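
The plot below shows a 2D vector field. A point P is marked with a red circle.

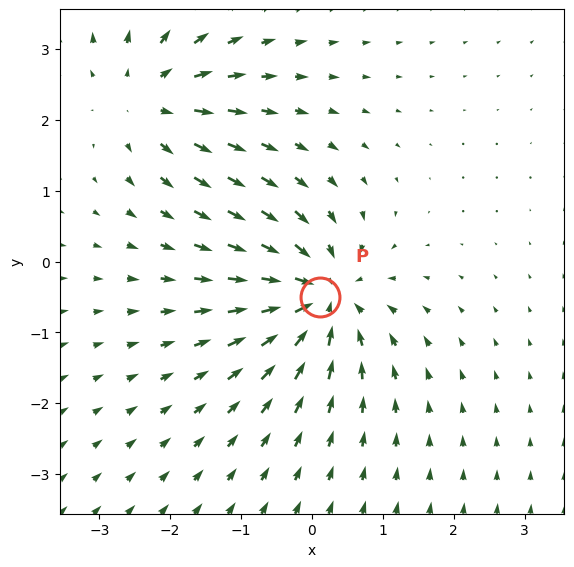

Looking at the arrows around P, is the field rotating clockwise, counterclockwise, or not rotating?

not rotating

Near P at (0.1, -0.5) the arrows show no circulation. The curl there is ≈0.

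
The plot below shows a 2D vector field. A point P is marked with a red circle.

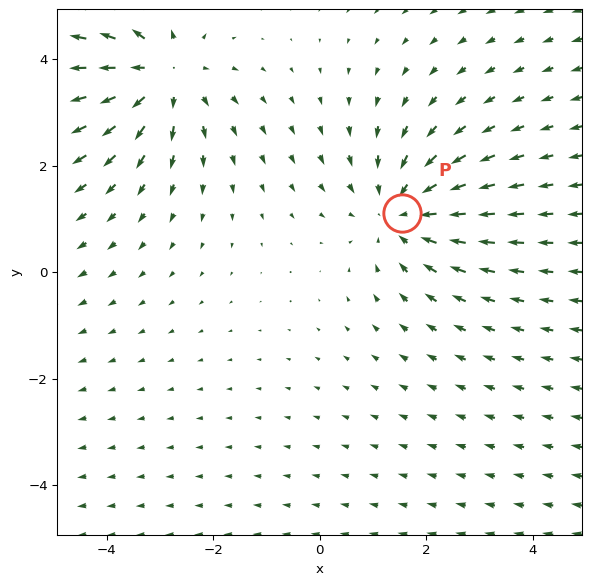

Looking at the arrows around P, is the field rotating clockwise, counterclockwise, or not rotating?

not rotating

Near P at (1.5, 1.1) the arrows show no circulation. The curl there is ≈0.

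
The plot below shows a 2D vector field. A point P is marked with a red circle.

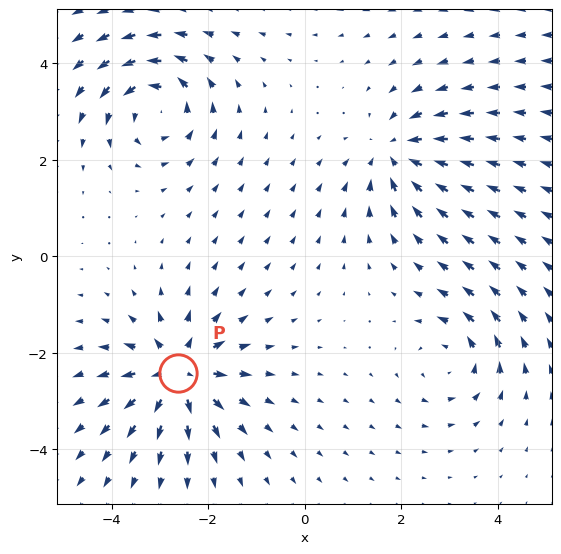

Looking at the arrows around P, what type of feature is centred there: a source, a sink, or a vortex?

source

At P (-2.6, -2.4) the arrows spread outward. Divergence about +6, curl ≈0 — positive divergence with near-zero curl is a source.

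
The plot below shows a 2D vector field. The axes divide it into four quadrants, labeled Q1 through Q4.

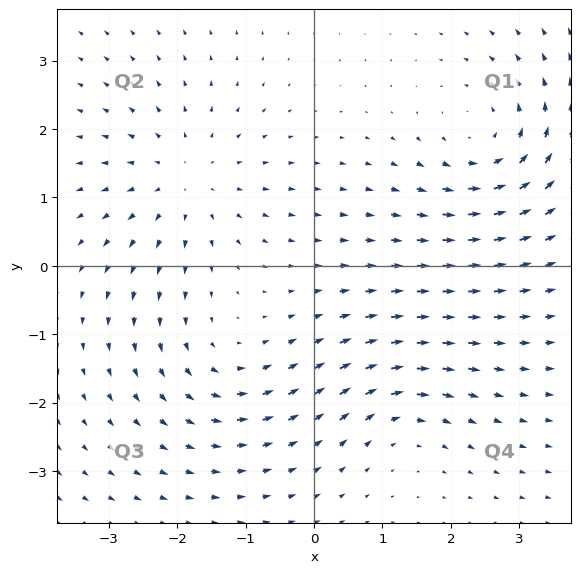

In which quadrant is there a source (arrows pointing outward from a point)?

Q2

The source sits at approximately (-1.9, 1.2), which lies in quadrant Q2. The divergence there is about +4, positive as expected for a source.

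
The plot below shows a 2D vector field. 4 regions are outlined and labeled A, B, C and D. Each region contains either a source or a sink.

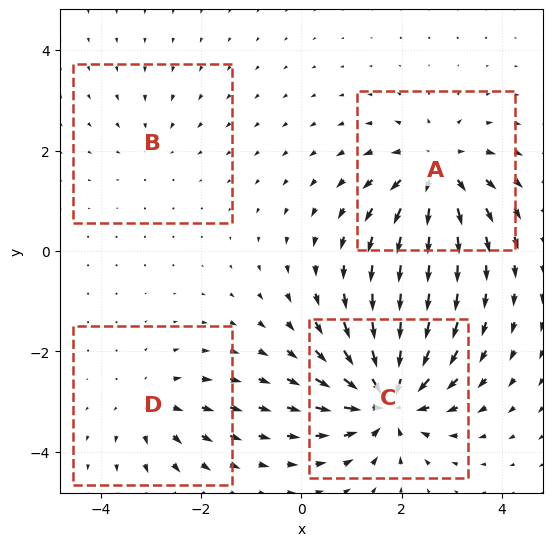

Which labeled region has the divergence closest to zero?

Divergence at each region's feature centre — A: about +6, B: about -2, C: about -8, D: about +4. Region B is closest to zero.

B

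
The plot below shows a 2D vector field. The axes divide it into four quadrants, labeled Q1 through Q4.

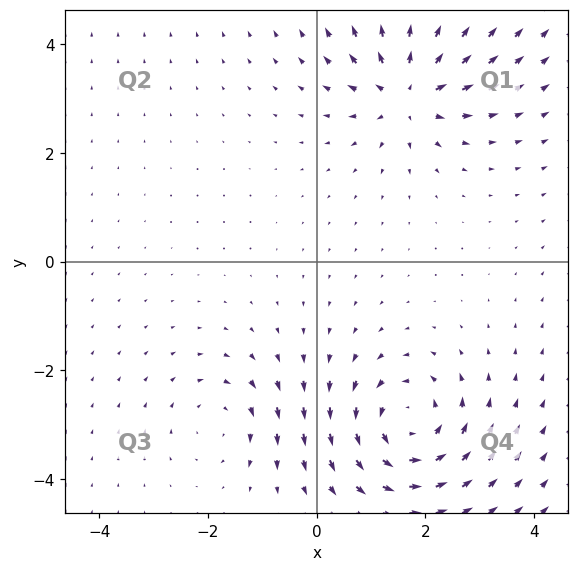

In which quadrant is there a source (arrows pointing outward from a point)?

The source sits at approximately (1.7, 3.1), which lies in quadrant Q1. The divergence there is about +5, positive as expected for a source.

Q1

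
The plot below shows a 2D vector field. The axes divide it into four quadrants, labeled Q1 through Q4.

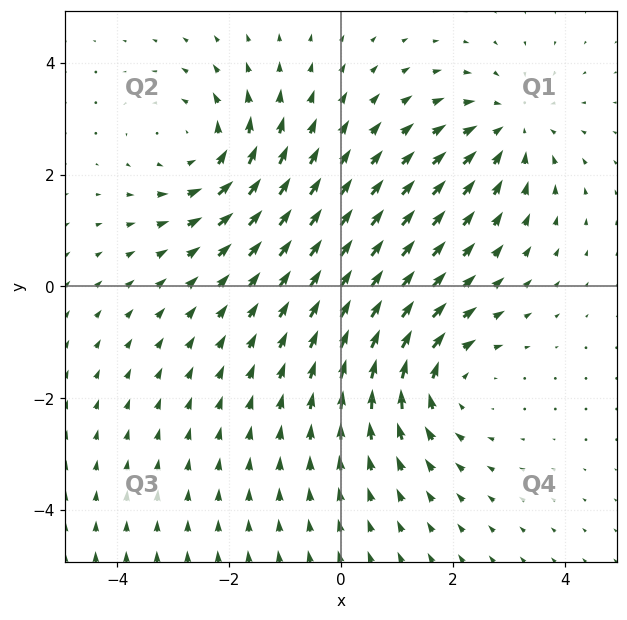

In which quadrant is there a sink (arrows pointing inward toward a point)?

The sink sits at approximately (3.0, 2.8), which lies in quadrant Q1. The divergence there is about -3, negative as expected for a sink.

Q1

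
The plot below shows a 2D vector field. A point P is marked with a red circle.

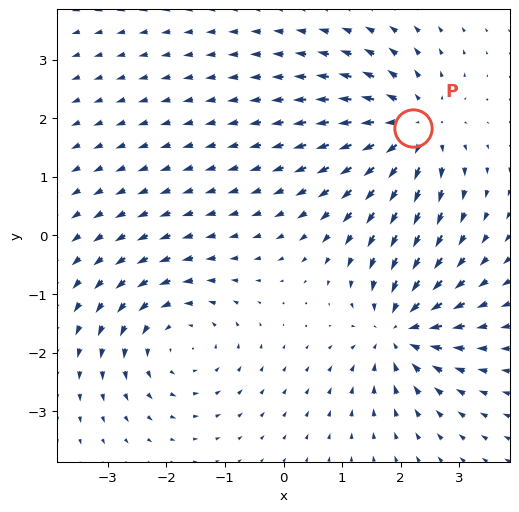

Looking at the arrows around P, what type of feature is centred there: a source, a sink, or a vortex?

source

At P (2.2, 1.8) the arrows spread outward. Divergence about +5, curl ≈0 — positive divergence with near-zero curl is a source.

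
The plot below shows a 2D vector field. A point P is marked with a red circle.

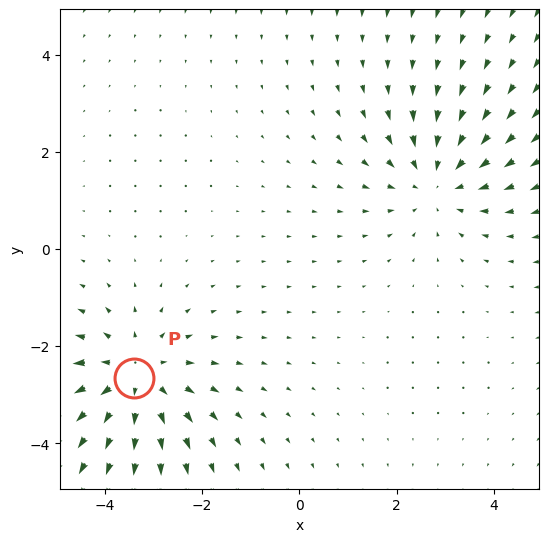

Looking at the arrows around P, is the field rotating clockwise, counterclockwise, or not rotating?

not rotating

Near P at (-3.4, -2.7) the arrows show no circulation. The curl there is ≈0.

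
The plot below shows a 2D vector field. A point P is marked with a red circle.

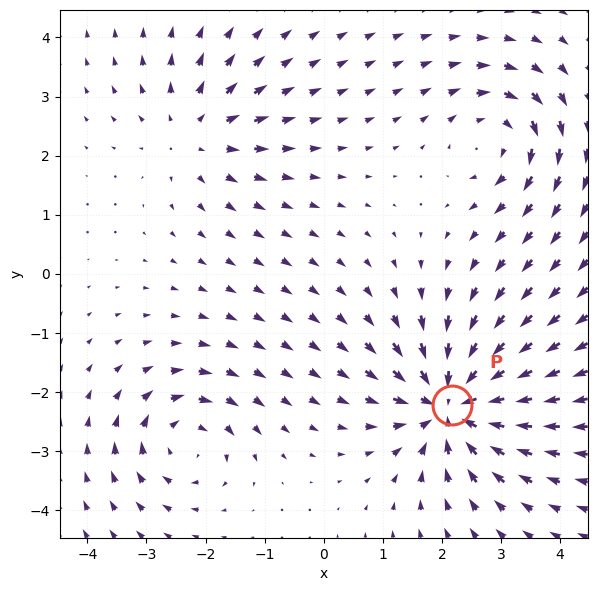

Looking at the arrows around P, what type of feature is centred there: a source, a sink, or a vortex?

At P (2.2, -2.2) the arrows converge inward. Divergence about -6, curl ≈0 — negative divergence with near-zero curl is a sink.

sink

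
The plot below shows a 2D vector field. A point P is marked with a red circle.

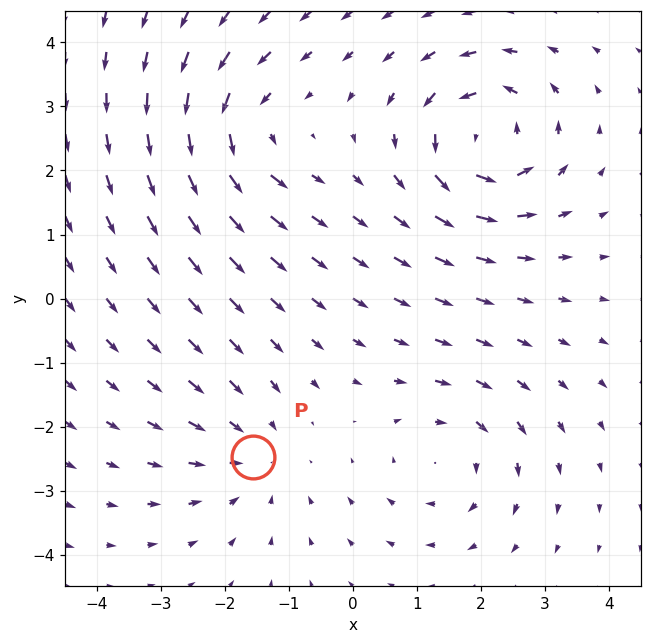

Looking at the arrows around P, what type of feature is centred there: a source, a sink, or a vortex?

At P (-1.6, -2.5) the arrows converge inward. Divergence about -3, curl ≈0 — negative divergence with near-zero curl is a sink.

sink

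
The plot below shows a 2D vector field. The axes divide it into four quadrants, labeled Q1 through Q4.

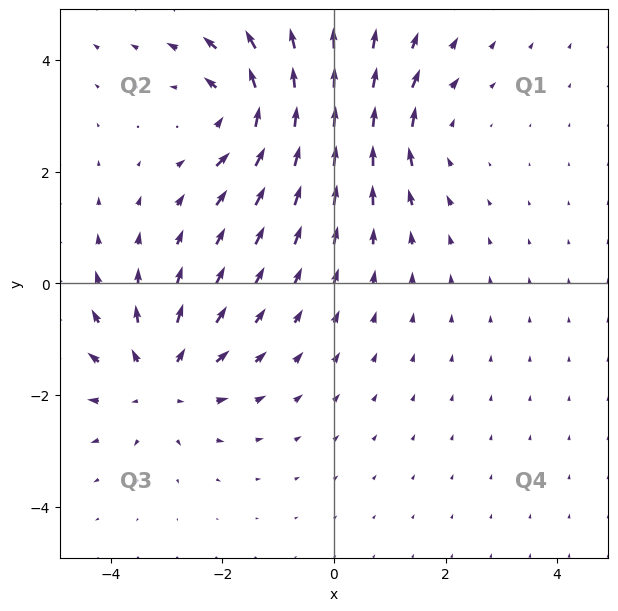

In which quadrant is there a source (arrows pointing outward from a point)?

The source sits at approximately (-3.1, -1.7), which lies in quadrant Q3. The divergence there is about +4, positive as expected for a source.

Q3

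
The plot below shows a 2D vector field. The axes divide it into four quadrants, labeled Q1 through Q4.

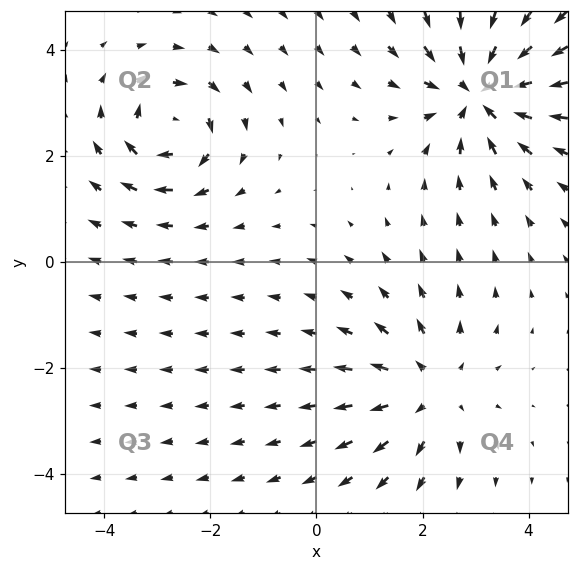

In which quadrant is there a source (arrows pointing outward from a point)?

The source sits at approximately (2.1, -2.4), which lies in quadrant Q4. The divergence there is about +3, positive as expected for a source.

Q4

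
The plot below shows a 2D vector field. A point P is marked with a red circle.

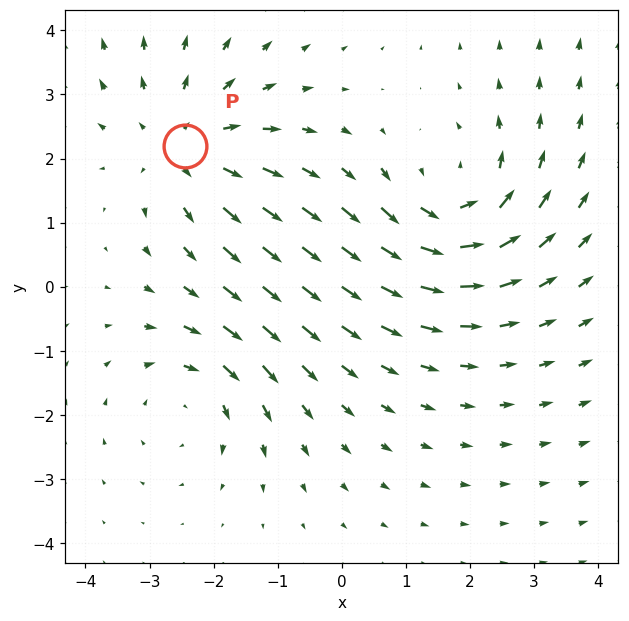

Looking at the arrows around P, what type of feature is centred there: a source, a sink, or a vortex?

source

At P (-2.4, 2.2) the arrows spread outward. Divergence about +3, curl ≈0 — positive divergence with near-zero curl is a source.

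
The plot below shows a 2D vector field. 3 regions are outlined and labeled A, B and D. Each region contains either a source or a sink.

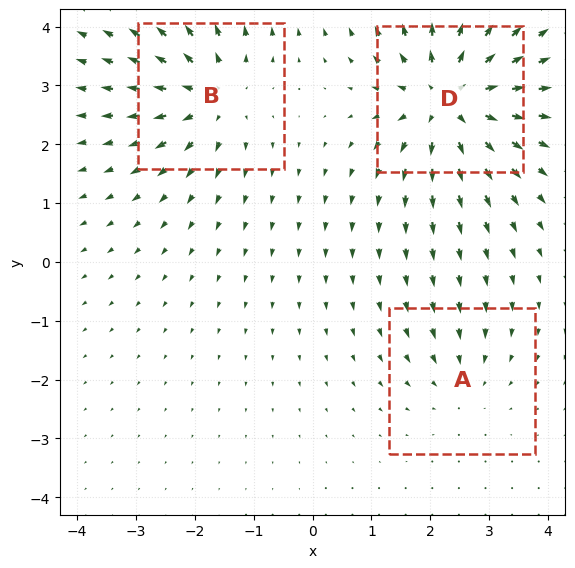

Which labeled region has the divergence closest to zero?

Divergence at each region's feature centre — A: about -2, B: about +4, D: about +5. Region A is closest to zero.

A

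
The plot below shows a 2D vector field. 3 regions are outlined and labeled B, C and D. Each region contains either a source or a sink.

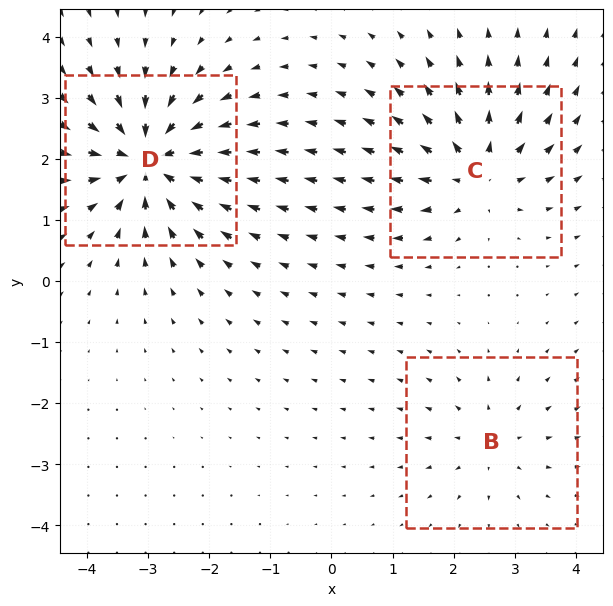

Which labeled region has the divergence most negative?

D

Divergence at each region's feature centre — B: about +2, C: about +4, D: about -6. Region D is most negative.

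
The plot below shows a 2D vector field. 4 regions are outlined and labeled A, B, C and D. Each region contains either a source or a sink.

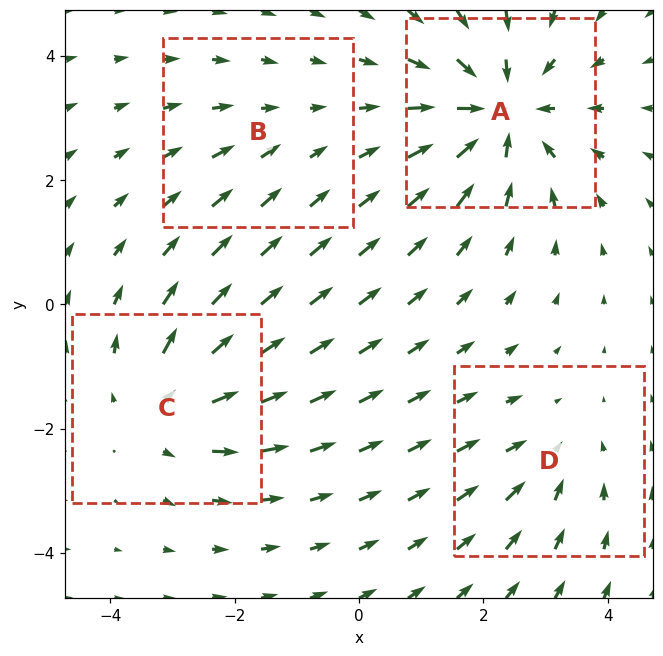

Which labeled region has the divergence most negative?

A

Divergence at each region's feature centre — A: about -6, B: about -2, C: about +4, D: about -3. Region A is most negative.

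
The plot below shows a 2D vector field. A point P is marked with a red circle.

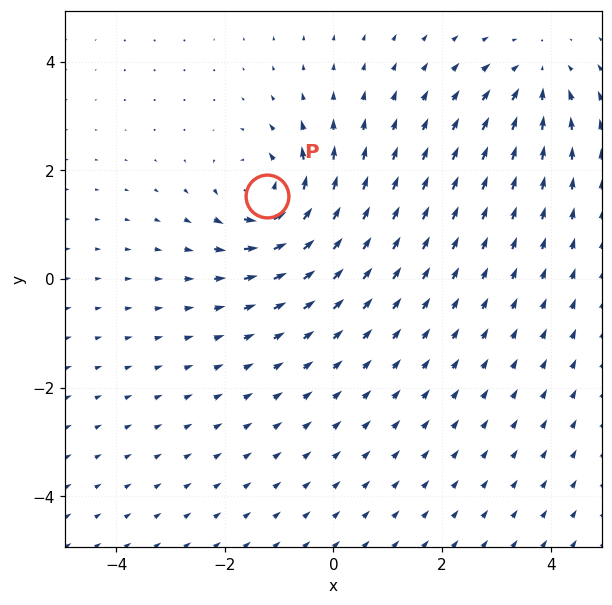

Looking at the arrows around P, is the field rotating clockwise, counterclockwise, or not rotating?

counterclockwise

Near P at (-1.2, 1.5) the arrows circulate counterclockwise. The curl (z-component) there is about +5; positive curl means counterclockwise rotation.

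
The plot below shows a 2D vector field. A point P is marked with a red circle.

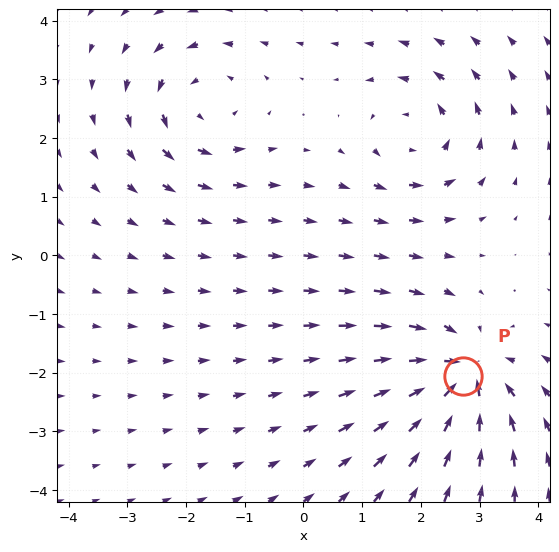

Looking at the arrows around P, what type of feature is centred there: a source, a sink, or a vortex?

At P (2.7, -2.1) the arrows converge inward. Divergence about -6, curl ≈0 — negative divergence with near-zero curl is a sink.

sink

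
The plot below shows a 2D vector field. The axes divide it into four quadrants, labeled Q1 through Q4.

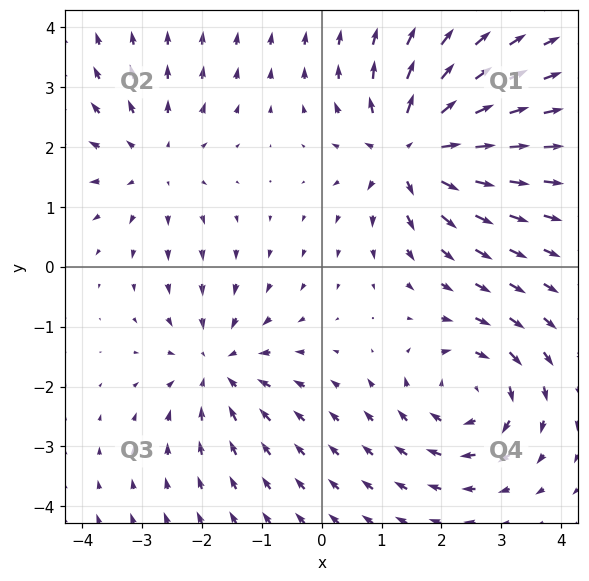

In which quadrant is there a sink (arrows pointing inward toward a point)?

Q3

The sink sits at approximately (-1.7, -1.7), which lies in quadrant Q3. The divergence there is about -4, negative as expected for a sink.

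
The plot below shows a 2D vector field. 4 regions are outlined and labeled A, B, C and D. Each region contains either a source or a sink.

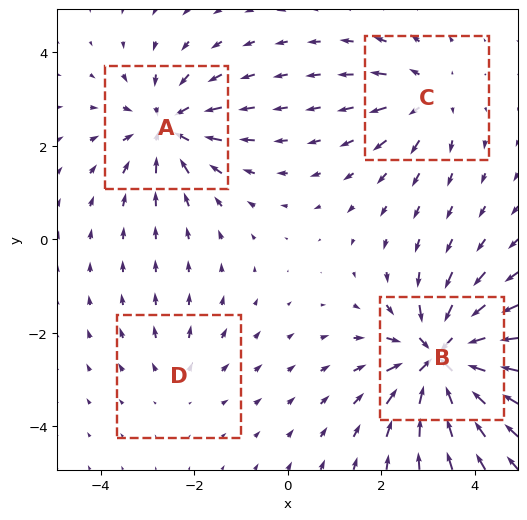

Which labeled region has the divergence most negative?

Divergence at each region's feature centre — A: about -5, B: about -8, C: about +4, D: about +2. Region B is most negative.

B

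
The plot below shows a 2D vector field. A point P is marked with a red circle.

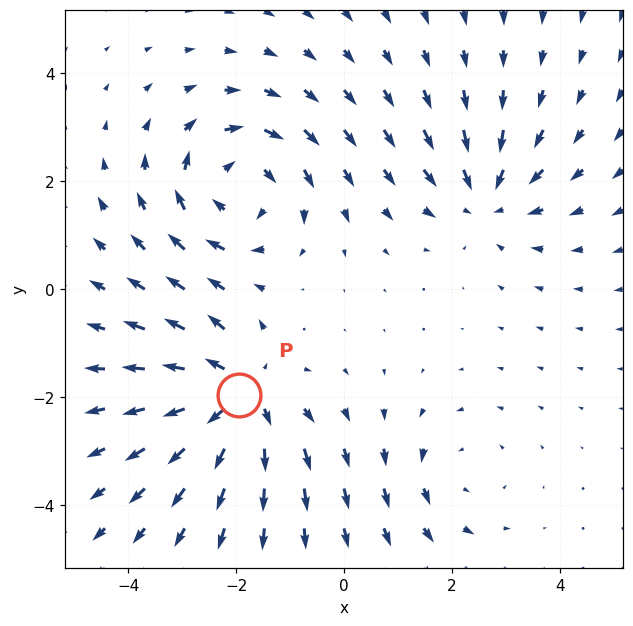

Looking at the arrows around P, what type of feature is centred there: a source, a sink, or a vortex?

source

At P (-2.0, -2.0) the arrows spread outward. Divergence about +5, curl ≈0 — positive divergence with near-zero curl is a source.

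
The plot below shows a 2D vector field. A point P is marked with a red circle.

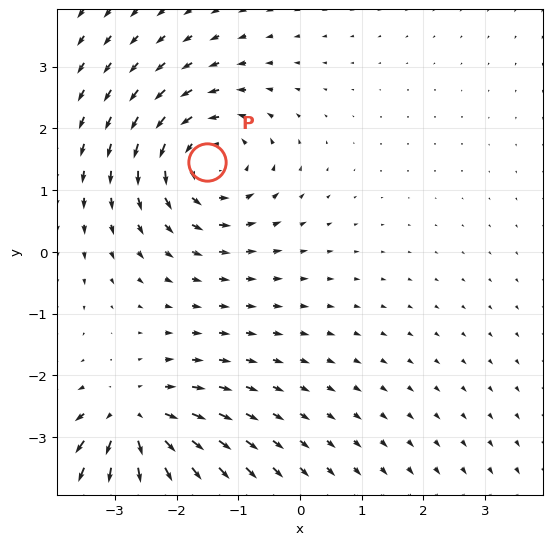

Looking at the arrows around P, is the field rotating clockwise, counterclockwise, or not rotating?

counterclockwise

Near P at (-1.5, 1.5) the arrows circulate counterclockwise. The curl (z-component) there is about +4; positive curl means counterclockwise rotation.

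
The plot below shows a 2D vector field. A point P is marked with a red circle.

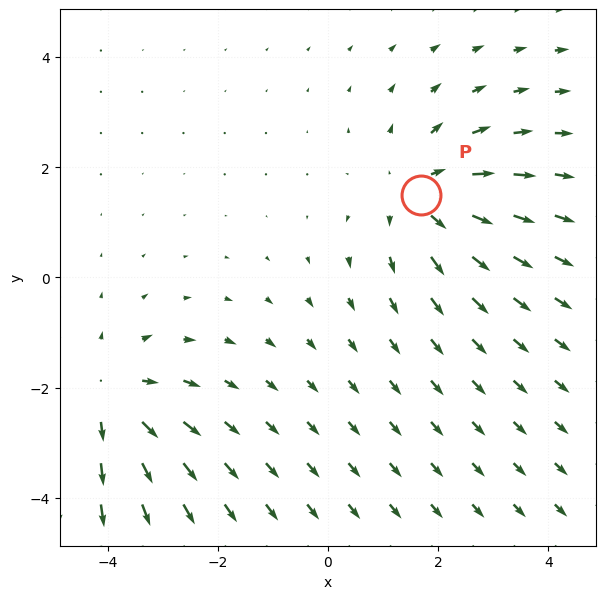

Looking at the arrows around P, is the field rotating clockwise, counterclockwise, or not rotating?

Near P at (1.7, 1.5) the arrows show no circulation. The curl there is ≈0.

not rotating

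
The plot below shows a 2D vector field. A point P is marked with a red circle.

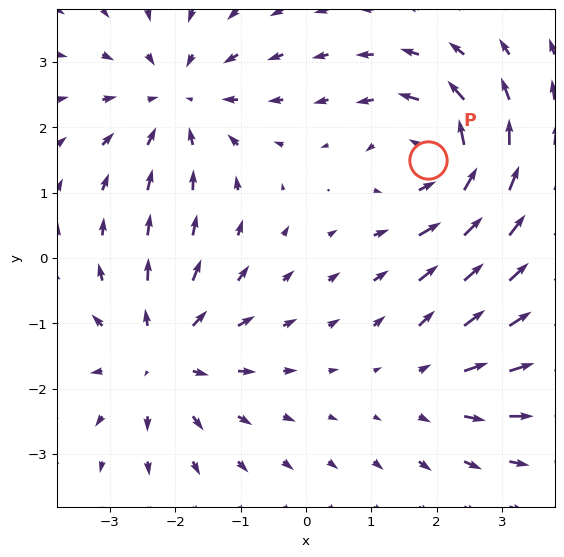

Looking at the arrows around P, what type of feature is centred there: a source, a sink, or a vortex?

At P (1.9, 1.5) the arrows circulate counterclockwise. Divergence ≈0, curl about +5 — near-zero divergence with nonzero curl is a vortex.

vortex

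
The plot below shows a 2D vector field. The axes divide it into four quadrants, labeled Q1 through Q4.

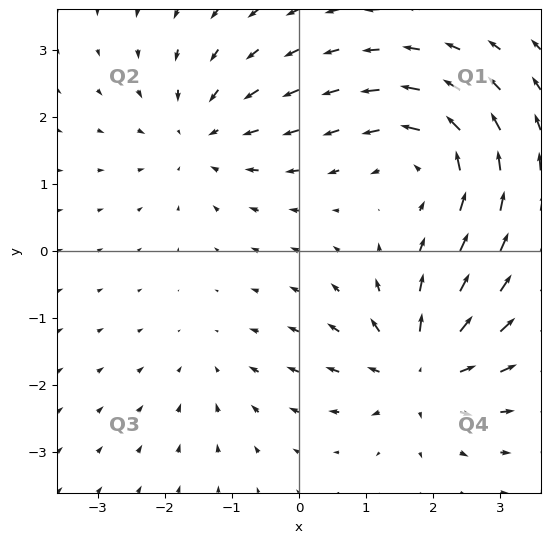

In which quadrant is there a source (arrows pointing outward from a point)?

Q4

The source sits at approximately (1.8, -1.8), which lies in quadrant Q4. The divergence there is about +6, positive as expected for a source.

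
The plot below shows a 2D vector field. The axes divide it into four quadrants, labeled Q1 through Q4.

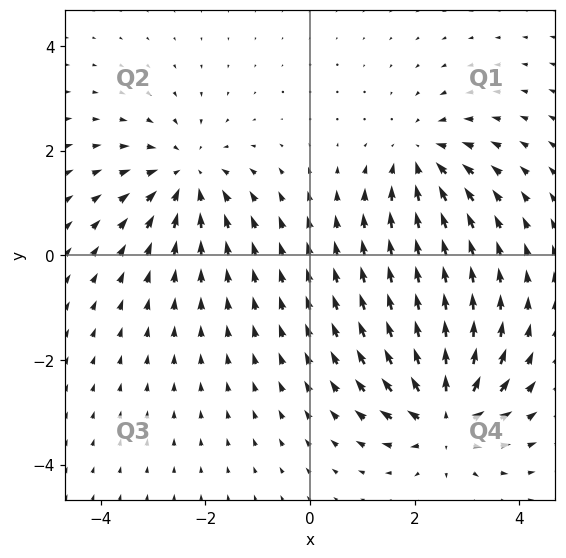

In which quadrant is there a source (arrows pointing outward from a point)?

Q4

The source sits at approximately (2.6, -3.1), which lies in quadrant Q4. The divergence there is about +7, positive as expected for a source.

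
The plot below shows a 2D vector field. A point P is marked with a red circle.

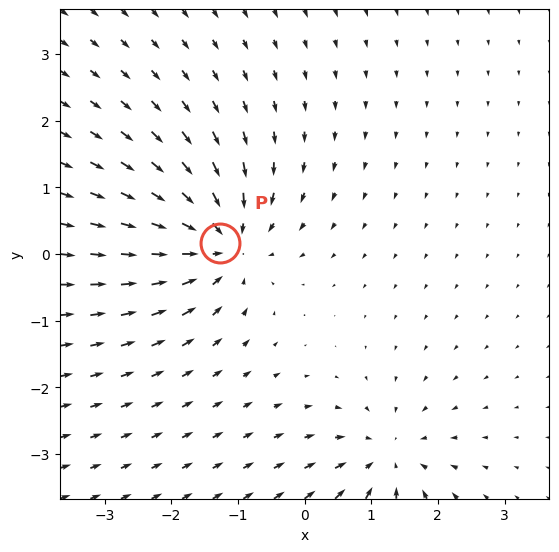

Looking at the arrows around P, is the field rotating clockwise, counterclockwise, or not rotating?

not rotating

Near P at (-1.3, 0.2) the arrows show no circulation. The curl there is ≈0.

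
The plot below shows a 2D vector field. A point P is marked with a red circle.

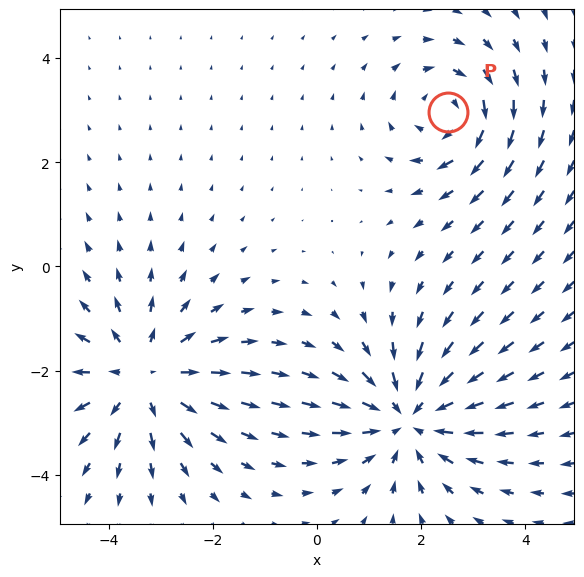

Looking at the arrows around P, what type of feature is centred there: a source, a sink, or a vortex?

vortex

At P (2.5, 3.0) the arrows circulate clockwise. Divergence ≈0, curl about -4 — near-zero divergence with nonzero curl is a vortex.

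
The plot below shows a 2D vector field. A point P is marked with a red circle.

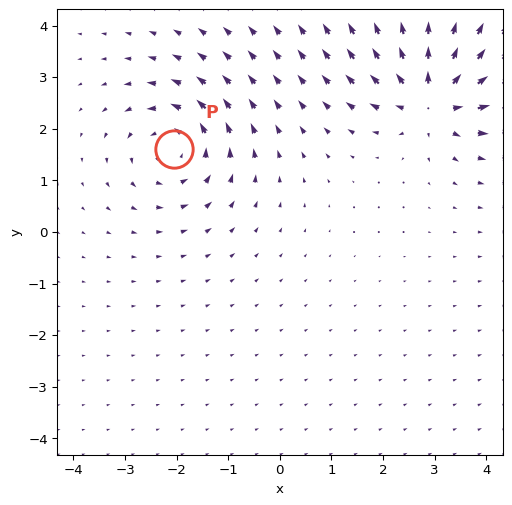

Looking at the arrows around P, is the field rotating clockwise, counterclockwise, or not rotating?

Near P at (-2.0, 1.6) the arrows circulate counterclockwise. The curl (z-component) there is about +4; positive curl means counterclockwise rotation.

counterclockwise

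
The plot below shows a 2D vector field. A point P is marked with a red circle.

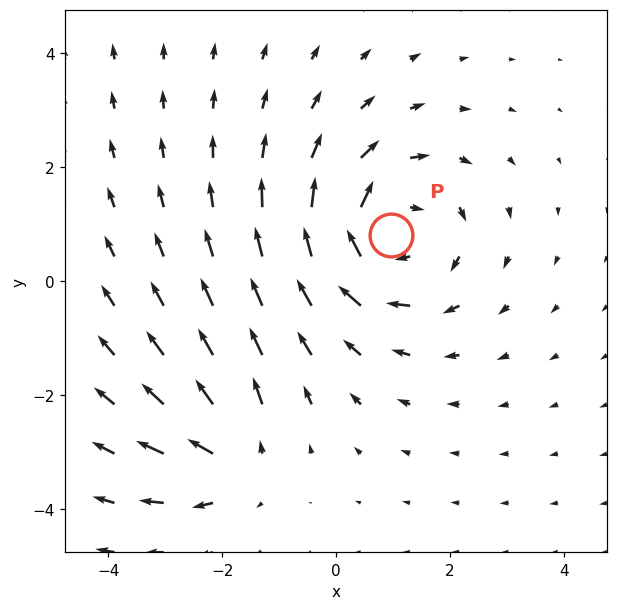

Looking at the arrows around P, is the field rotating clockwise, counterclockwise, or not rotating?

Near P at (1.0, 0.8) the arrows circulate clockwise. The curl (z-component) there is about -4; negative curl means clockwise rotation.

clockwise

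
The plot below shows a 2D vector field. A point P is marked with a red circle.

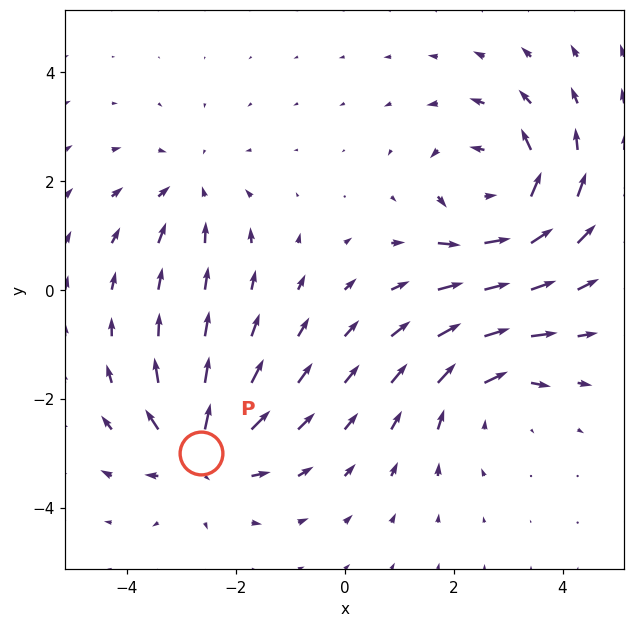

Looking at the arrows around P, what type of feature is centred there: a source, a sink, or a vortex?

At P (-2.6, -3.0) the arrows spread outward. Divergence about +5, curl ≈0 — positive divergence with near-zero curl is a source.

source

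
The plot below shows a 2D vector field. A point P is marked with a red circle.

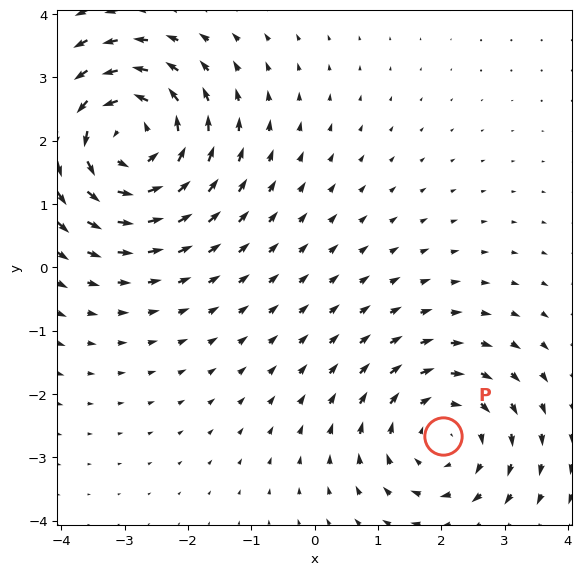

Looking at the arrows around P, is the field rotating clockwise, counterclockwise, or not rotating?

clockwise

Near P at (2.0, -2.7) the arrows circulate clockwise. The curl (z-component) there is about -3; negative curl means clockwise rotation.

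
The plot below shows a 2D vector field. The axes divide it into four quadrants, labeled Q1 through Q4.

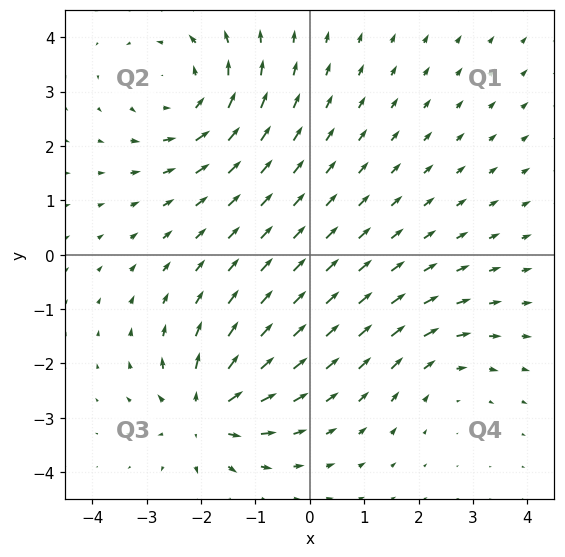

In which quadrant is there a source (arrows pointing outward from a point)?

Q3

The source sits at approximately (-1.9, -2.9), which lies in quadrant Q3. The divergence there is about +5, positive as expected for a source.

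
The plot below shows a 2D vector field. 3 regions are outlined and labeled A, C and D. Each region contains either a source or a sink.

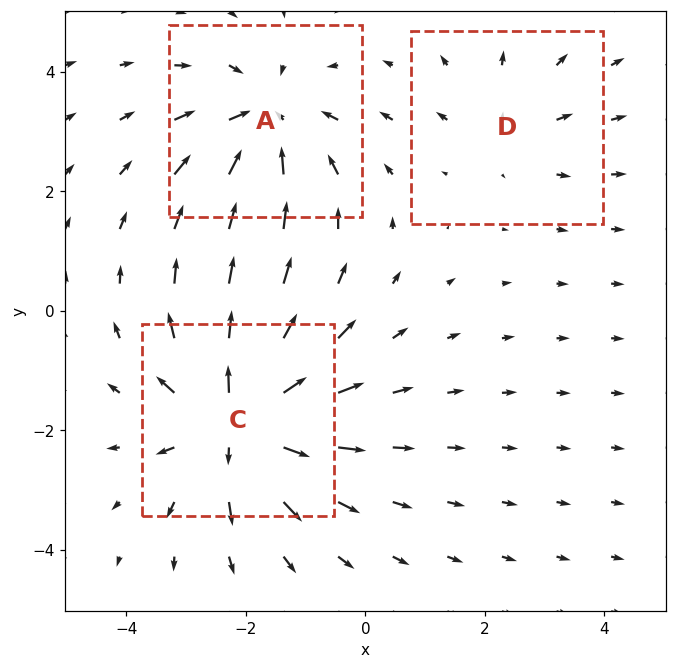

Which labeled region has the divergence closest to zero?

Divergence at each region's feature centre — A: about -3, C: about +5, D: about +2. Region D is closest to zero.

D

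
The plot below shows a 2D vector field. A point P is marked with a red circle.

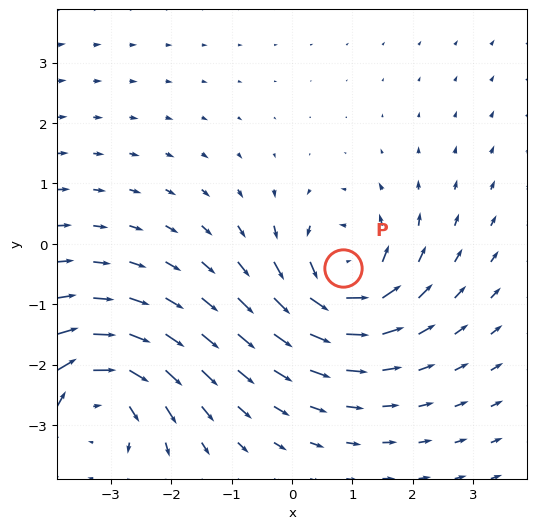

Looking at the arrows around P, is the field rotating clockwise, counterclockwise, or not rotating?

counterclockwise

Near P at (0.8, -0.4) the arrows circulate counterclockwise. The curl (z-component) there is about +7; positive curl means counterclockwise rotation.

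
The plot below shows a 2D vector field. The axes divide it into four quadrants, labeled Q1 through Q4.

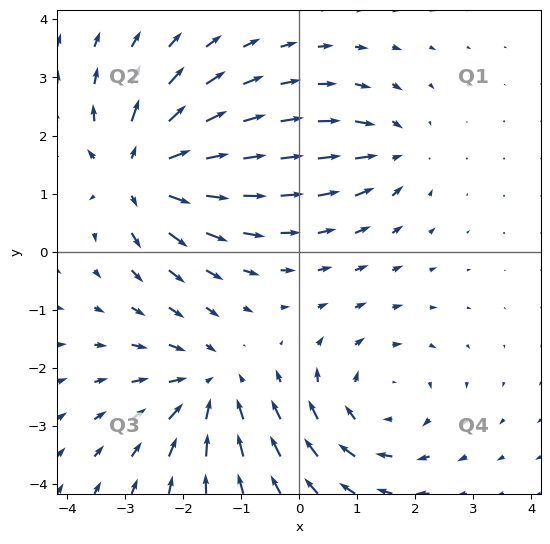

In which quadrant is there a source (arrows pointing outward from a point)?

The source sits at approximately (-2.7, 1.4), which lies in quadrant Q2. The divergence there is about +7, positive as expected for a source.

Q2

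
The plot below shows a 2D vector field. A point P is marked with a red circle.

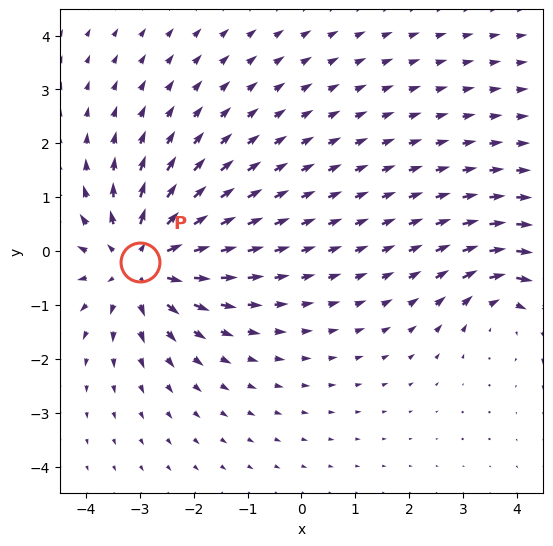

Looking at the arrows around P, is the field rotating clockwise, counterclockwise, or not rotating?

Near P at (-3.0, -0.2) the arrows show no circulation. The curl there is ≈0.

not rotating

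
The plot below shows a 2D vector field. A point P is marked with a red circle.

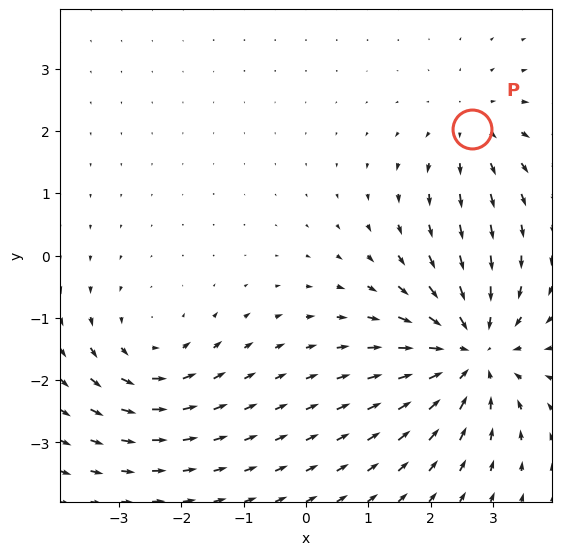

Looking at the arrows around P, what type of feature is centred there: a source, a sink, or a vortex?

source

At P (2.7, 2.0) the arrows spread outward. Divergence about +3, curl ≈0 — positive divergence with near-zero curl is a source.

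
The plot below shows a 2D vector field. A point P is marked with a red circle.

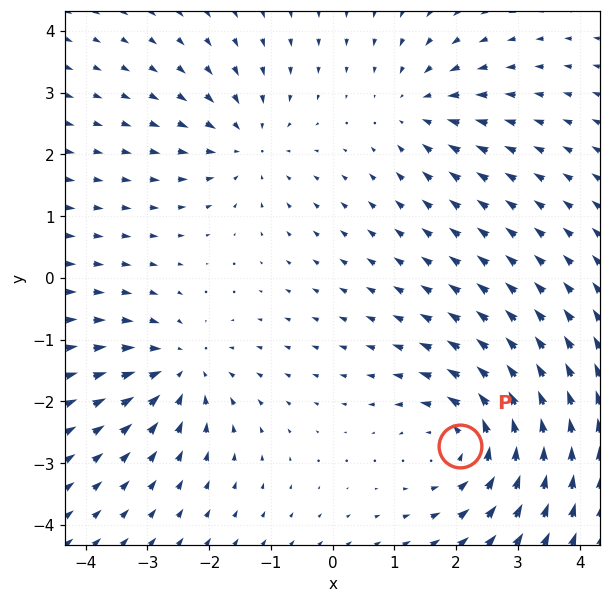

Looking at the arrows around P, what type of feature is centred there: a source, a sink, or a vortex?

vortex

At P (2.1, -2.7) the arrows circulate counterclockwise. Divergence ≈0, curl about +4 — near-zero divergence with nonzero curl is a vortex.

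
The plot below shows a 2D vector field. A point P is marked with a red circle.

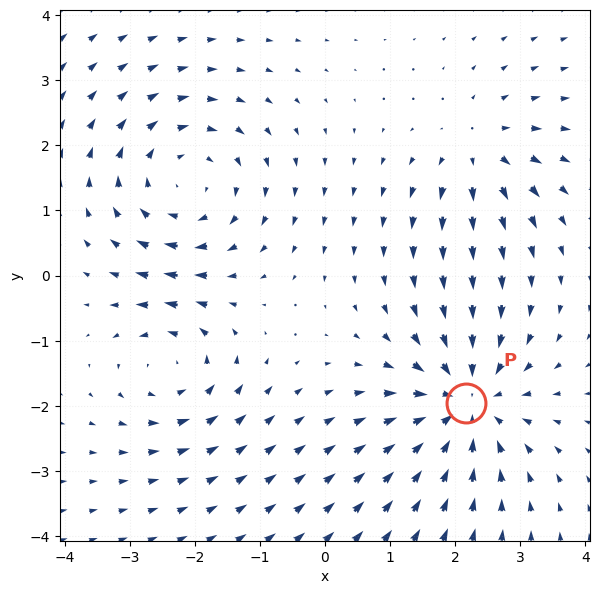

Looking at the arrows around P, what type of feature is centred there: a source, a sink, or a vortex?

At P (2.2, -2.0) the arrows converge inward. Divergence about -5, curl ≈0 — negative divergence with near-zero curl is a sink.

sink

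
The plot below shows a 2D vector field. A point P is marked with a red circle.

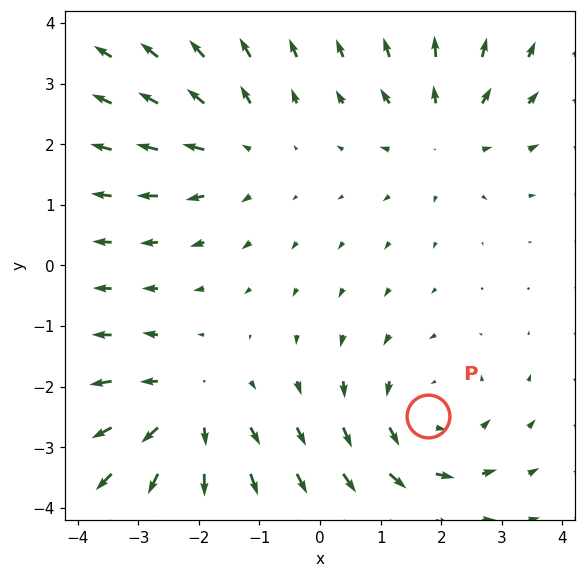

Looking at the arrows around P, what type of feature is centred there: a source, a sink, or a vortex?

vortex

At P (1.8, -2.5) the arrows circulate counterclockwise. Divergence ≈0, curl about +4 — near-zero divergence with nonzero curl is a vortex.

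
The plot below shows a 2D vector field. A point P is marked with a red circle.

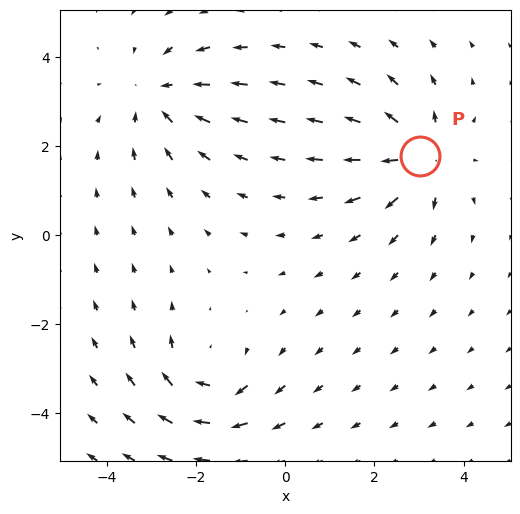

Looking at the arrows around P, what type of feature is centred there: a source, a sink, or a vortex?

At P (3.0, 1.8) the arrows spread outward. Divergence about +4, curl ≈0 — positive divergence with near-zero curl is a source.

source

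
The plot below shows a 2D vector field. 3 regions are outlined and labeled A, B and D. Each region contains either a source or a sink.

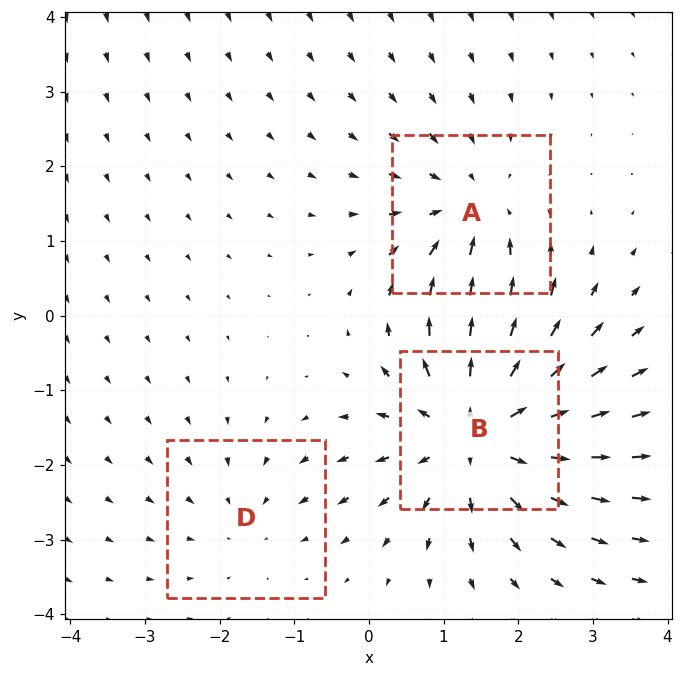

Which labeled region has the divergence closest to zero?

D

Divergence at each region's feature centre — A: about -3, B: about +4, D: about -2. Region D is closest to zero.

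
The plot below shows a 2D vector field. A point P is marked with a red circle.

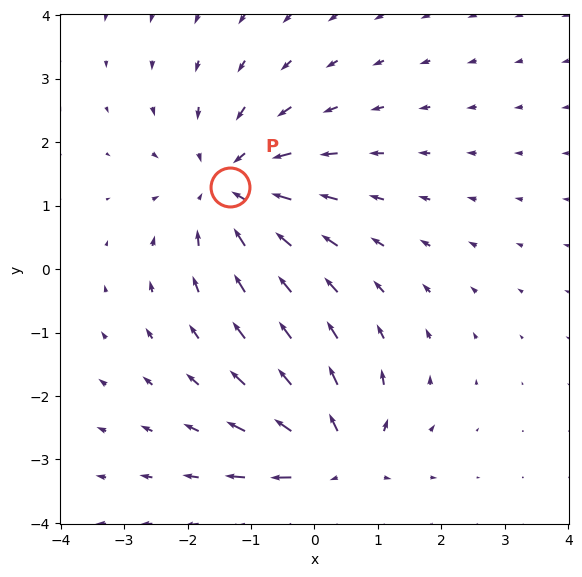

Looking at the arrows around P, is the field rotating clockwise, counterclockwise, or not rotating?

not rotating

Near P at (-1.3, 1.3) the arrows show no circulation. The curl there is ≈0.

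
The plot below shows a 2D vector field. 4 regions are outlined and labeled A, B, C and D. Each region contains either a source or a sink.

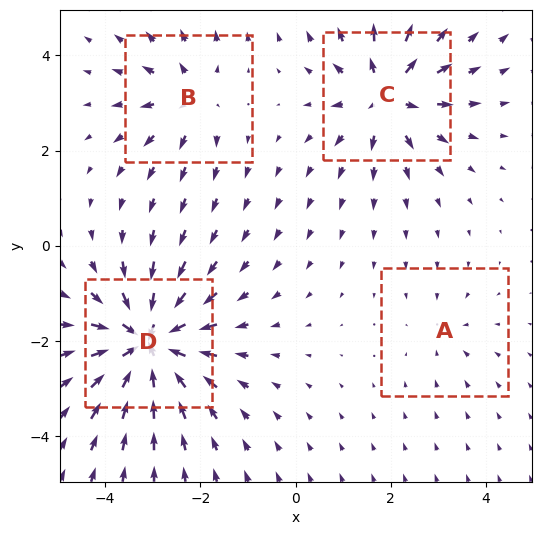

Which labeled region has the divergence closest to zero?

Divergence at each region's feature centre — A: about -2, B: about +4, C: about +6, D: about -9. Region A is closest to zero.

A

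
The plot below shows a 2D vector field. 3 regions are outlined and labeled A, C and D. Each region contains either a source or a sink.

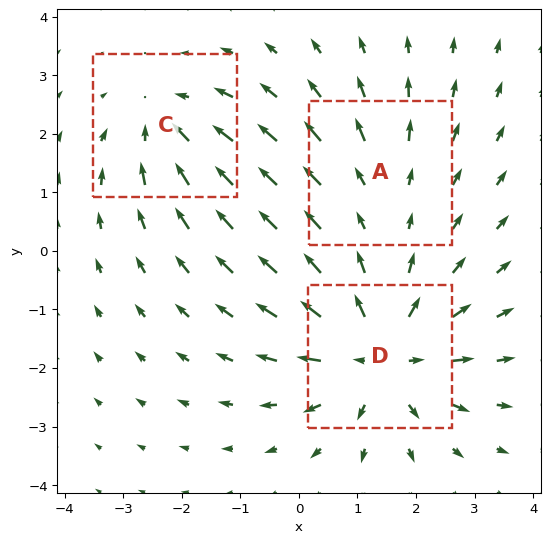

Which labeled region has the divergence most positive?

D

Divergence at each region's feature centre — A: about +2, C: about -3, D: about +4. Region D is most positive.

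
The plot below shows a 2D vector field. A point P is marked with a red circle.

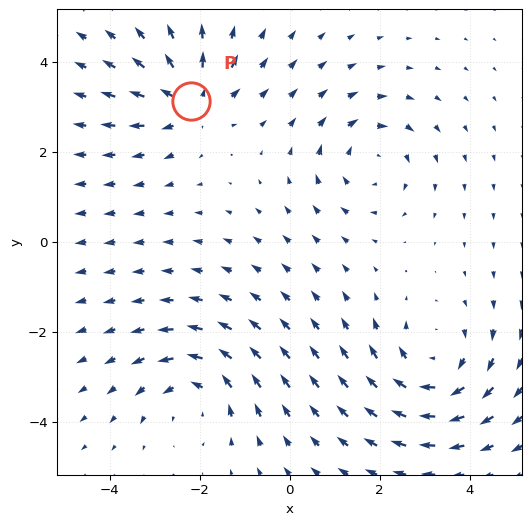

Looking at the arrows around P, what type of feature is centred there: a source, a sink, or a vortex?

source

At P (-2.2, 3.1) the arrows spread outward. Divergence about +5, curl ≈0 — positive divergence with near-zero curl is a source.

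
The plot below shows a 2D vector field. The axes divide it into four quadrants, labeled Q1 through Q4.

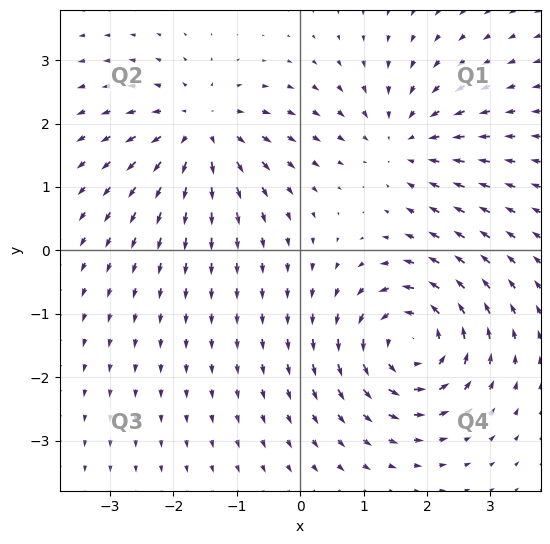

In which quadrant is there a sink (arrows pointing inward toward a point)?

The sink sits at approximately (1.6, 1.7), which lies in quadrant Q1. The divergence there is about -4, negative as expected for a sink.

Q1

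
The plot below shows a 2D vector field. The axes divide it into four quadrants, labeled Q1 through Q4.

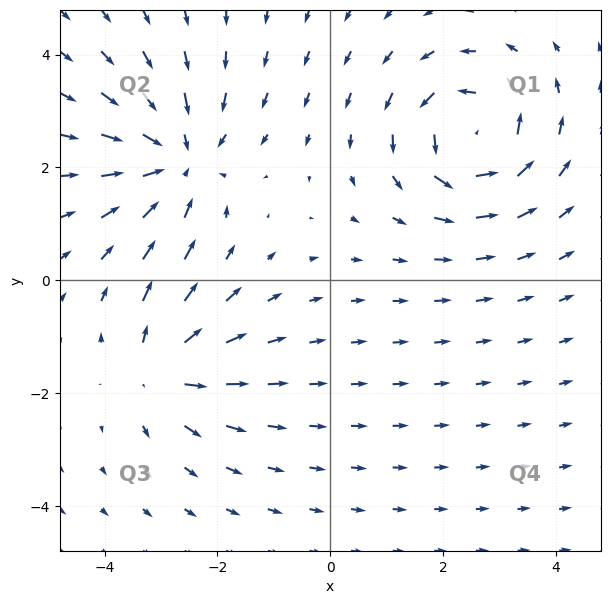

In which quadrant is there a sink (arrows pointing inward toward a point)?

The sink sits at approximately (-2.7, 2.1), which lies in quadrant Q2. The divergence there is about -3, negative as expected for a sink.

Q2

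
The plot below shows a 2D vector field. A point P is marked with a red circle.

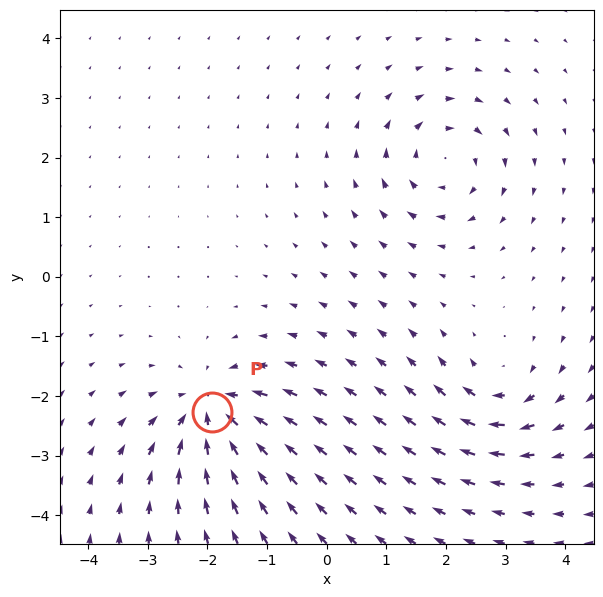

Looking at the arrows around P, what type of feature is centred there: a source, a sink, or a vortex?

At P (-1.9, -2.3) the arrows converge inward. Divergence about -5, curl ≈0 — negative divergence with near-zero curl is a sink.

sink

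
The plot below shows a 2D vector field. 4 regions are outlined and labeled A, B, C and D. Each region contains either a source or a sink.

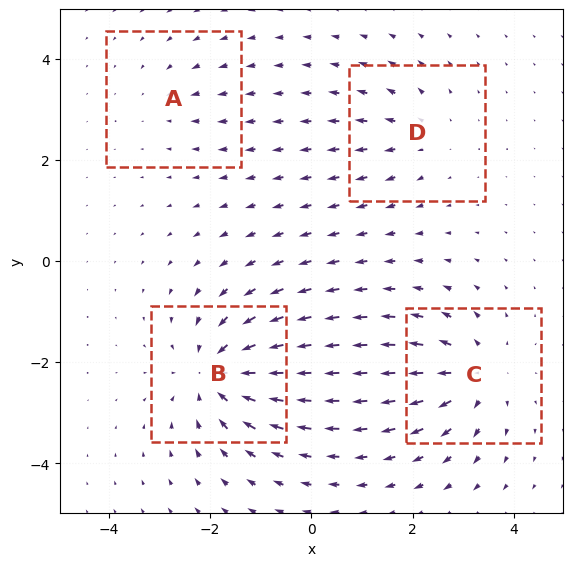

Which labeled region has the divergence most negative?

Divergence at each region's feature centre — A: about -2, B: about -7, C: about +6, D: about +3. Region B is most negative.

B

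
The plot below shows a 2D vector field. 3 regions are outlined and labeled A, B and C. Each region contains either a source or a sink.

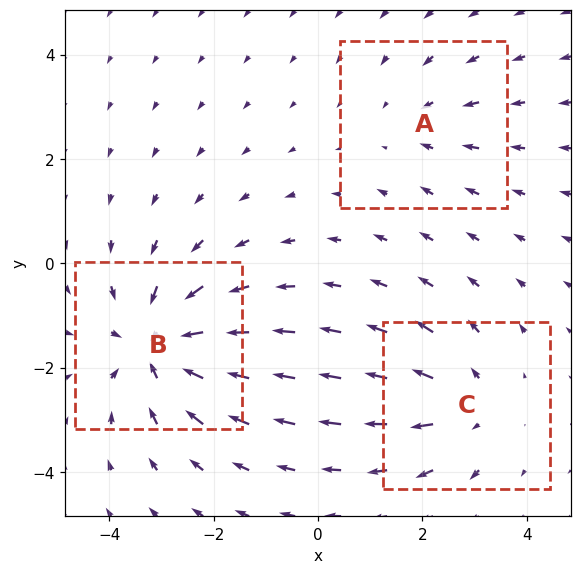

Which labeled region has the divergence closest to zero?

Divergence at each region's feature centre — A: about -2, B: about -4, C: about +3. Region A is closest to zero.

A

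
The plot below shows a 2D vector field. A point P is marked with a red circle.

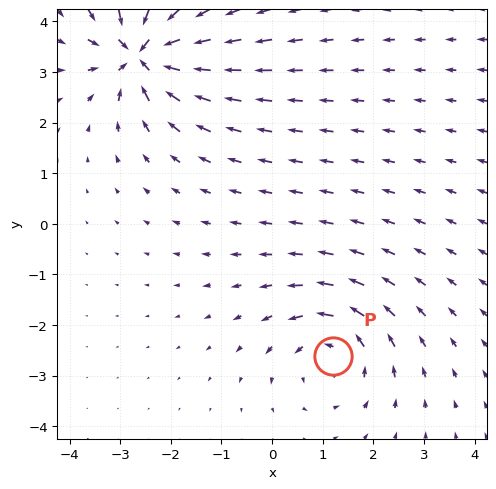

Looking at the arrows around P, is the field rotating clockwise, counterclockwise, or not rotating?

Near P at (1.2, -2.6) the arrows circulate counterclockwise. The curl (z-component) there is about +3; positive curl means counterclockwise rotation.

counterclockwise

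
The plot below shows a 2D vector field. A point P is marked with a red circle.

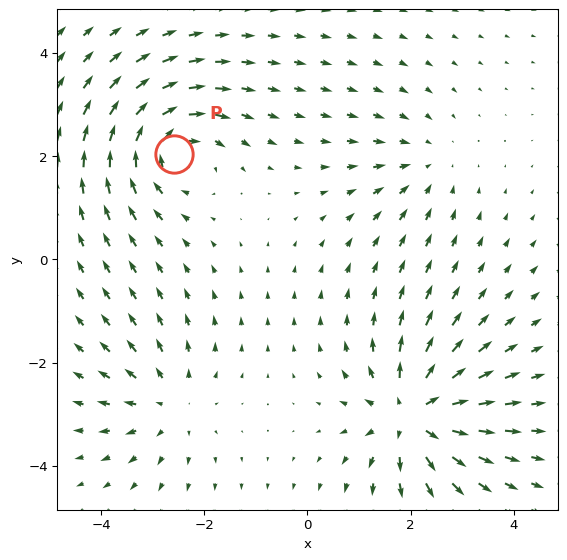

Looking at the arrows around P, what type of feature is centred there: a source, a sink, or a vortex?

vortex

At P (-2.6, 2.0) the arrows circulate clockwise. Divergence ≈0, curl about -5 — near-zero divergence with nonzero curl is a vortex.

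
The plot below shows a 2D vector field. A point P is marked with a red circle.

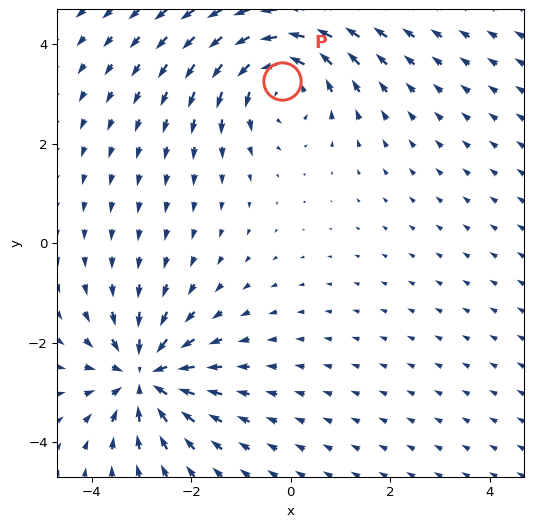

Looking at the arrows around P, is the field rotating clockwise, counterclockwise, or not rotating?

counterclockwise

Near P at (-0.2, 3.3) the arrows circulate counterclockwise. The curl (z-component) there is about +4; positive curl means counterclockwise rotation.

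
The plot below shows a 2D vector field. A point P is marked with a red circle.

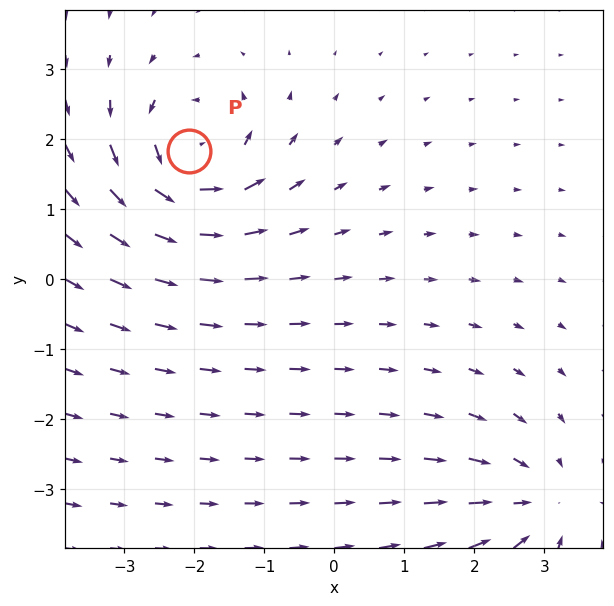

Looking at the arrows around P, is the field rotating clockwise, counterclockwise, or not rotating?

counterclockwise

Near P at (-2.1, 1.8) the arrows circulate counterclockwise. The curl (z-component) there is about +5; positive curl means counterclockwise rotation.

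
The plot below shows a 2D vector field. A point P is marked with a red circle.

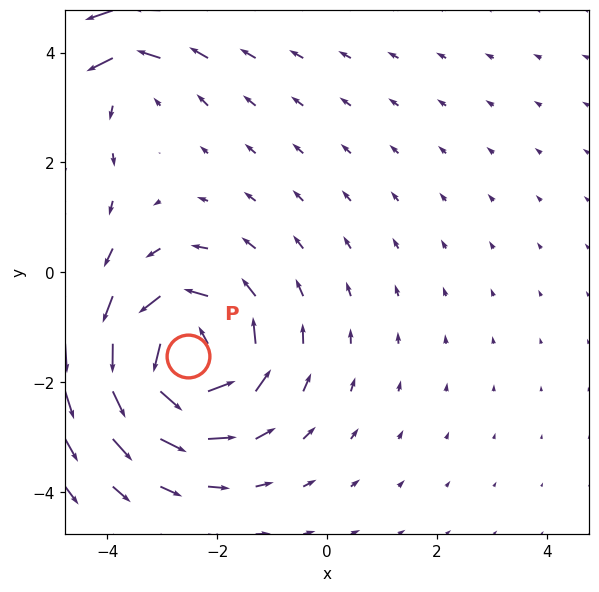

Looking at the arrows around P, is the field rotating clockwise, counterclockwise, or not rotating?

Near P at (-2.5, -1.5) the arrows circulate counterclockwise. The curl (z-component) there is about +5; positive curl means counterclockwise rotation.

counterclockwise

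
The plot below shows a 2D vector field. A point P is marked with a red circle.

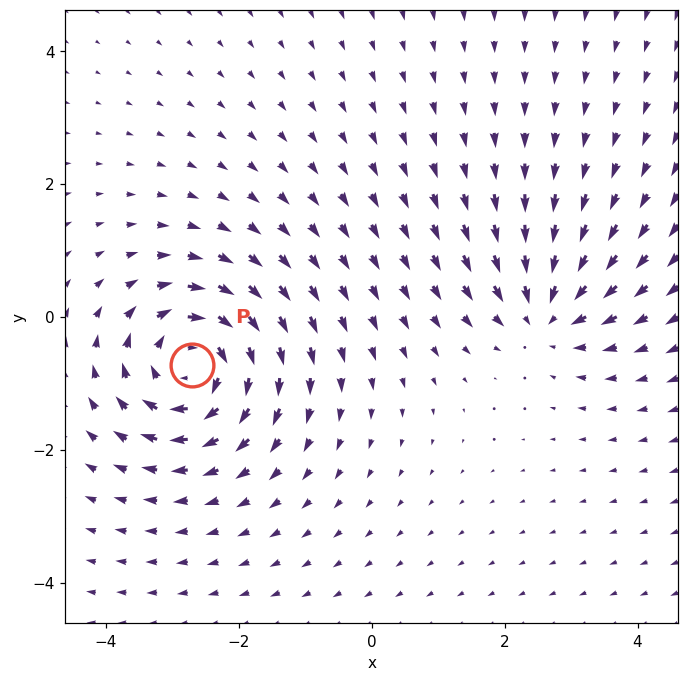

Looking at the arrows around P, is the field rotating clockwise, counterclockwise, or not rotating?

Near P at (-2.7, -0.7) the arrows circulate clockwise. The curl (z-component) there is about -5; negative curl means clockwise rotation.

clockwise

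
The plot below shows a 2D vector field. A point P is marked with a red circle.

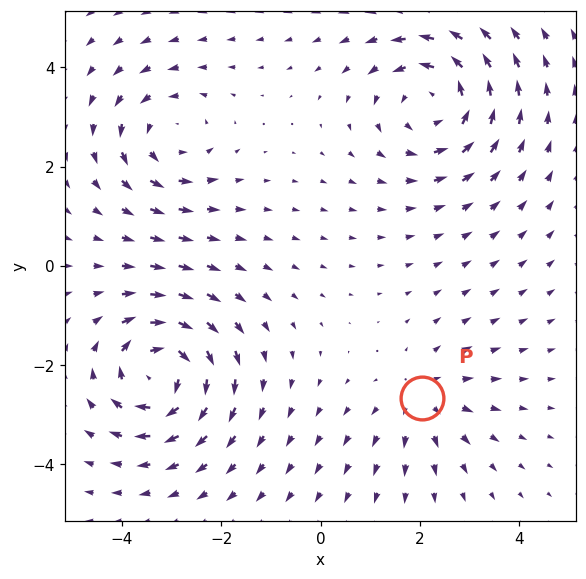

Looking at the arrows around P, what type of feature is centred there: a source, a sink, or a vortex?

At P (2.1, -2.7) the arrows spread outward. Divergence about +3, curl ≈0 — positive divergence with near-zero curl is a source.

source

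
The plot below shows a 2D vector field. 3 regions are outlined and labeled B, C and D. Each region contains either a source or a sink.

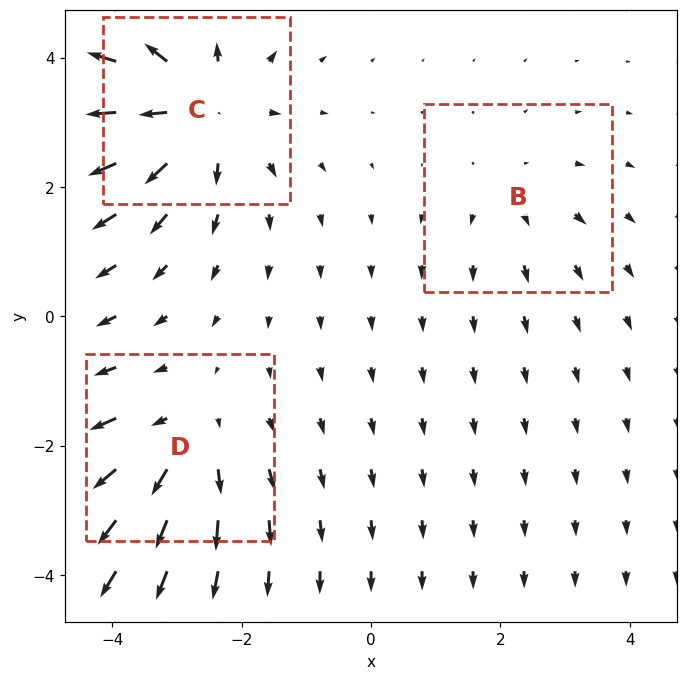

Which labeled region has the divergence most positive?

Divergence at each region's feature centre — B: about +2, C: about +4, D: about +3. Region C is most positive.

C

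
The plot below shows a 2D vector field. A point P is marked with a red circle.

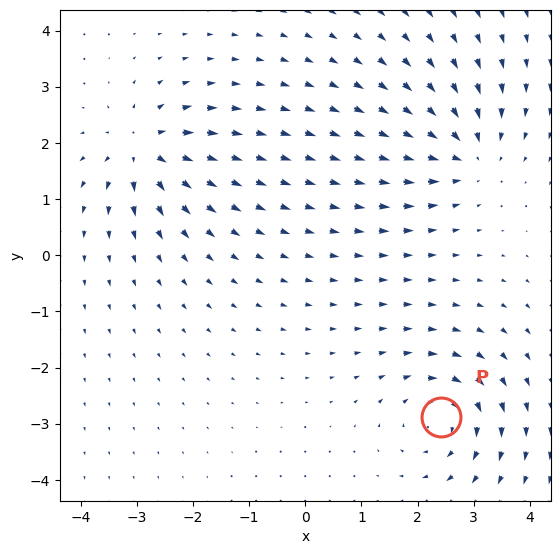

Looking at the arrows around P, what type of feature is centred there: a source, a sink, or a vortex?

vortex

At P (2.4, -2.9) the arrows circulate clockwise. Divergence ≈0, curl about -4 — near-zero divergence with nonzero curl is a vortex.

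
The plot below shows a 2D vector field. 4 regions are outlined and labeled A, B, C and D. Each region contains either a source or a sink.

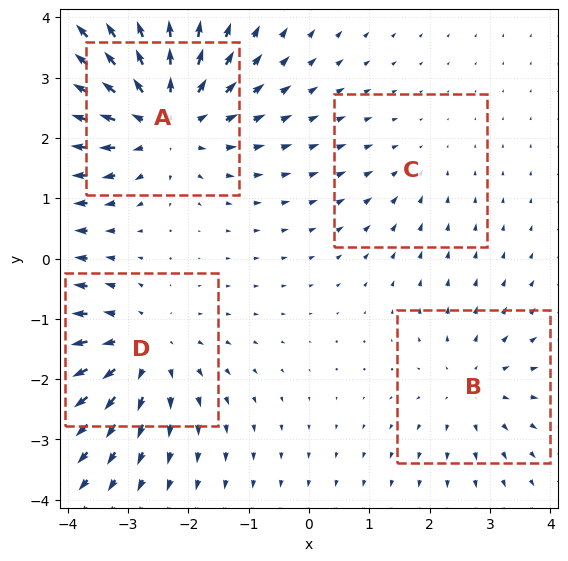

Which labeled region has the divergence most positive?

A

Divergence at each region's feature centre — A: about +6, B: about +3, C: about -2, D: about +4. Region A is most positive.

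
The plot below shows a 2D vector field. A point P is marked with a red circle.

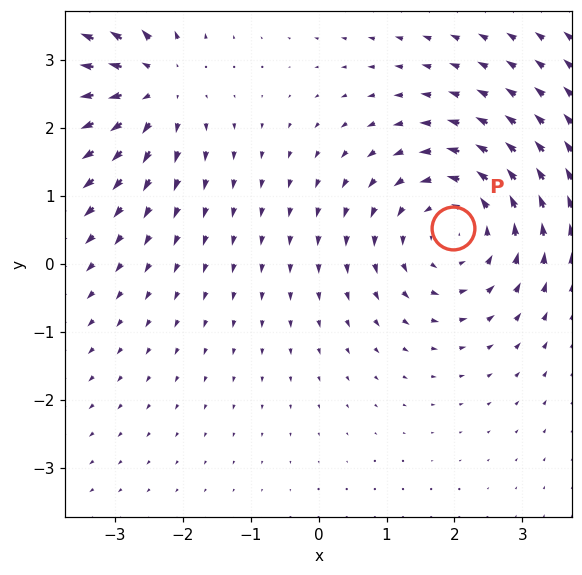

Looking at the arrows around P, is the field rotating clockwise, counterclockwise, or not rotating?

counterclockwise

Near P at (2.0, 0.5) the arrows circulate counterclockwise. The curl (z-component) there is about +4; positive curl means counterclockwise rotation.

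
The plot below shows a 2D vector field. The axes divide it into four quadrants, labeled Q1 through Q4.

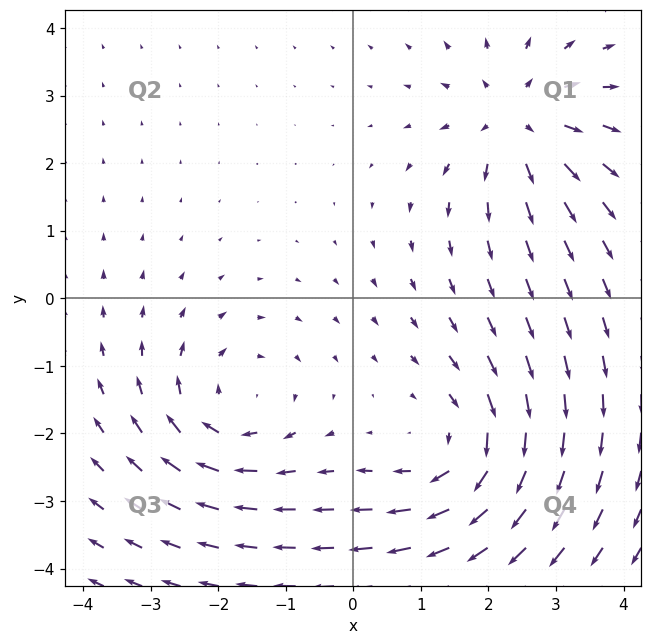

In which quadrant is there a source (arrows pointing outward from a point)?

Q1

The source sits at approximately (2.4, 2.6), which lies in quadrant Q1. The divergence there is about +4, positive as expected for a source.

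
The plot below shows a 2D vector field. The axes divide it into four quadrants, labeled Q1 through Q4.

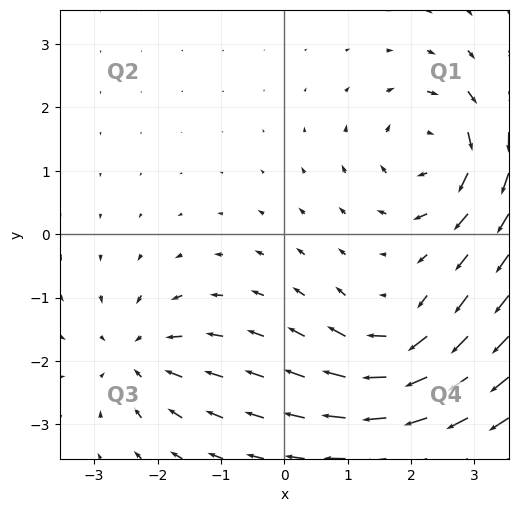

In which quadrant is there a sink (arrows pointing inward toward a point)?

The sink sits at approximately (-2.3, -1.9), which lies in quadrant Q3. The divergence there is about -3, negative as expected for a sink.

Q3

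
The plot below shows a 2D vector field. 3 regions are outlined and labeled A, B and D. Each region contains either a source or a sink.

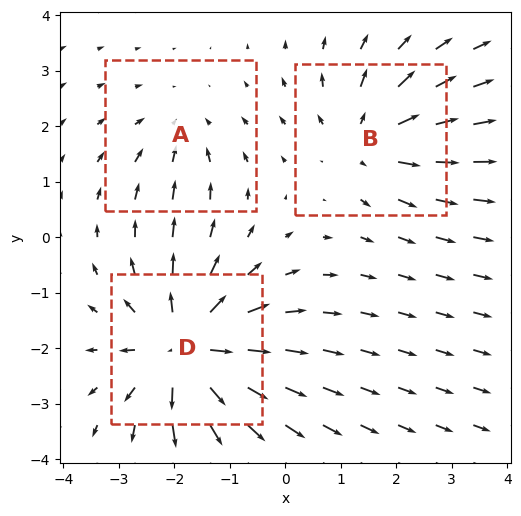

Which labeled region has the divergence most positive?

D

Divergence at each region's feature centre — A: about -2, B: about +4, D: about +6. Region D is most positive.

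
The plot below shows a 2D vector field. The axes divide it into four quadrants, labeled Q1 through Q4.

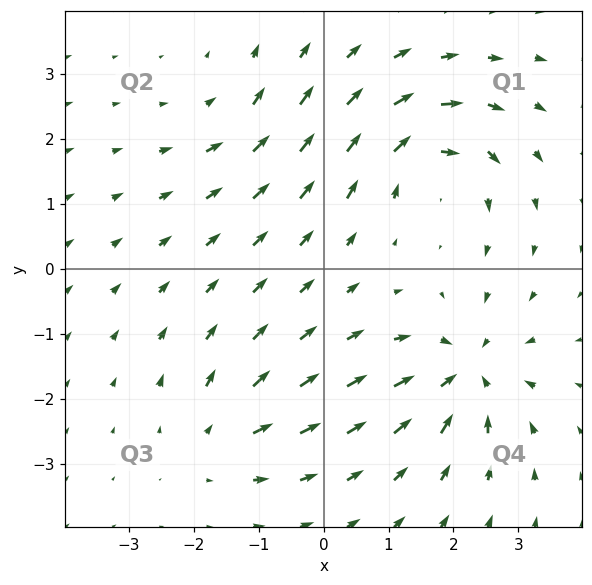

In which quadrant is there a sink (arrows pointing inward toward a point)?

The sink sits at approximately (2.2, -1.6), which lies in quadrant Q4. The divergence there is about -6, negative as expected for a sink.

Q4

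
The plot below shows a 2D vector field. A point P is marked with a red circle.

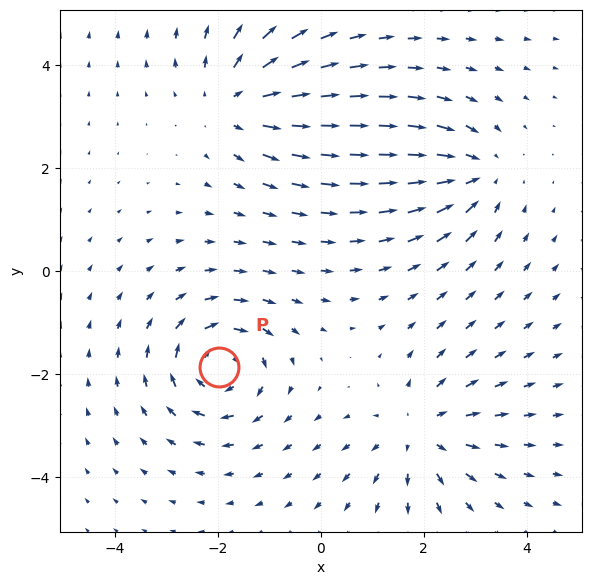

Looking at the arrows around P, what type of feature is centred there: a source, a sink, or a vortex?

vortex

At P (-2.0, -1.9) the arrows circulate clockwise. Divergence ≈0, curl about -6 — near-zero divergence with nonzero curl is a vortex.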